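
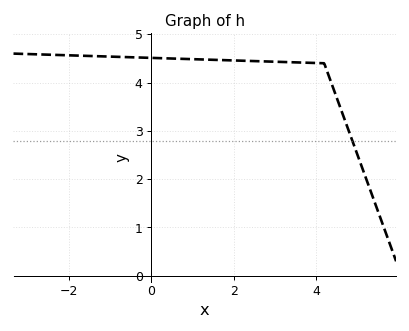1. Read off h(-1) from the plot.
4.54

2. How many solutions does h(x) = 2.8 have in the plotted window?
1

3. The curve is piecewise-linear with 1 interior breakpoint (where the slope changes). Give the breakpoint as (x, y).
(4.2, 4.4)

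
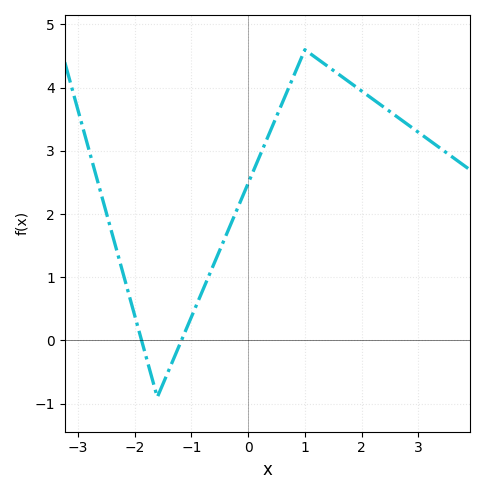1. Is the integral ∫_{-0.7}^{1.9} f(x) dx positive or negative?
positive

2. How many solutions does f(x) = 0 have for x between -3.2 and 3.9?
2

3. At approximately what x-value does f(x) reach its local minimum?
-1.6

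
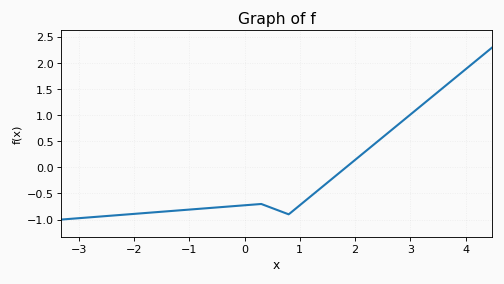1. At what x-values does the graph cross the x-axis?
1.84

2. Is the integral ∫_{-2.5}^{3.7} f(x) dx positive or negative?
negative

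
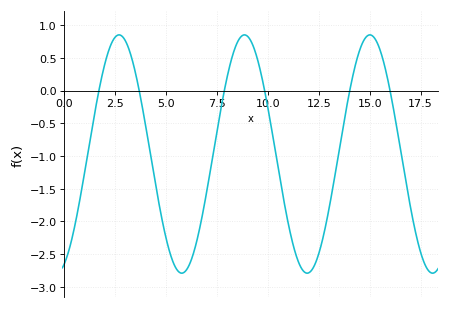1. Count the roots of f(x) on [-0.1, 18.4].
6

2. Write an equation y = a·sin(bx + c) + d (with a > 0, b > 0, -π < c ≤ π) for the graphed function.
y = 1.82sin(1.02x - 1.17) - 0.97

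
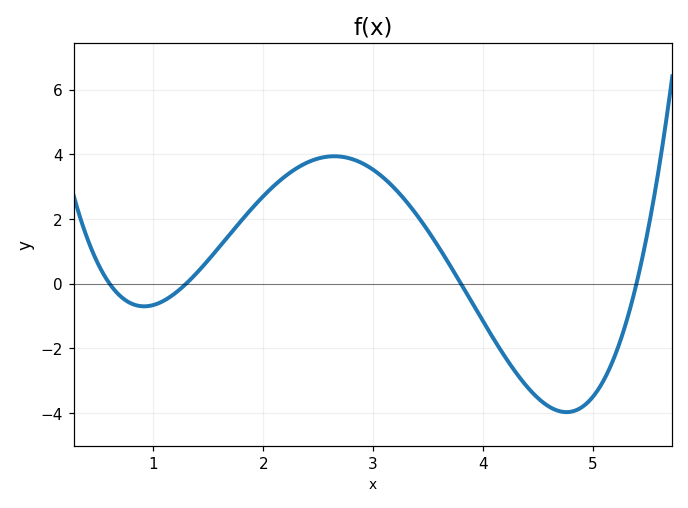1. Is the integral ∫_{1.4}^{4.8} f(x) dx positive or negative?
positive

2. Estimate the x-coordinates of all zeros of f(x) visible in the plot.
0.6, 1.3, 3.8, 5.4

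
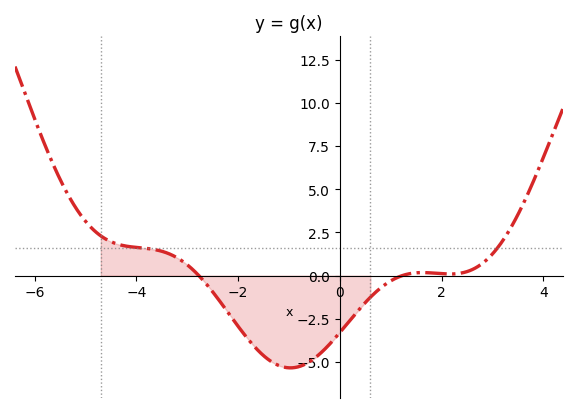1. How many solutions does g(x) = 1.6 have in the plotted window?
2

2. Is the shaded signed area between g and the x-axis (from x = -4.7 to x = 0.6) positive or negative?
negative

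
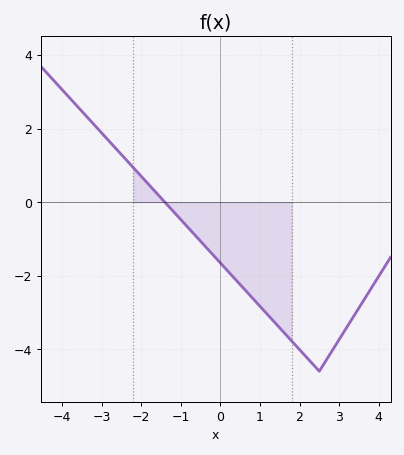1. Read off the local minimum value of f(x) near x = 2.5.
-4.6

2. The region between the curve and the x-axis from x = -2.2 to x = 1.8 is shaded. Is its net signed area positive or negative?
negative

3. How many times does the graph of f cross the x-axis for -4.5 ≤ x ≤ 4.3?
1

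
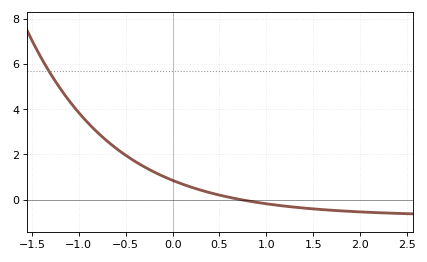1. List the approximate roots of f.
0.7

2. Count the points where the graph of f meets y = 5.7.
1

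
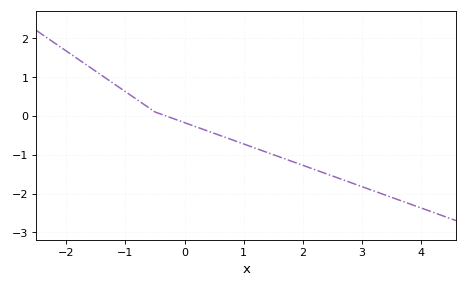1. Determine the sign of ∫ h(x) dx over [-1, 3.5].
negative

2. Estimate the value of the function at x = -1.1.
0.728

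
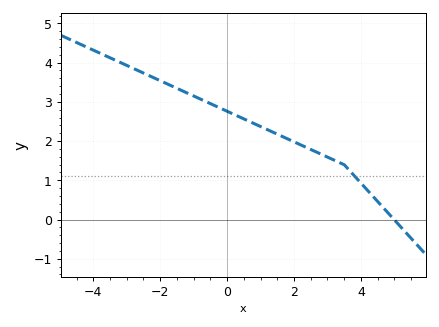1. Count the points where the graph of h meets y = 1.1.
1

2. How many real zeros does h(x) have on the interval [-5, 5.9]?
1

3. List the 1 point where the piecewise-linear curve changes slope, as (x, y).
(3.5, 1.4)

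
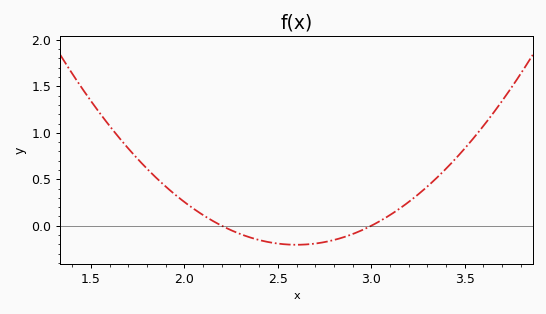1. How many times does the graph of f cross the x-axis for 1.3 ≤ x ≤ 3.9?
2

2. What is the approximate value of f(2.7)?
-0.192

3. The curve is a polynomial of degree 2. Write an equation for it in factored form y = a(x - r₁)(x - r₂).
y = 1.28(x - 2.2)(x - 3)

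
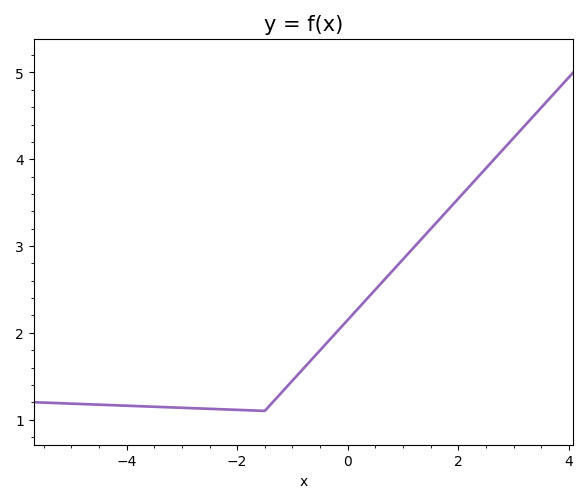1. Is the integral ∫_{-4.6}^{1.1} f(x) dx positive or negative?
positive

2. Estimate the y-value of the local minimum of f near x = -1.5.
1.1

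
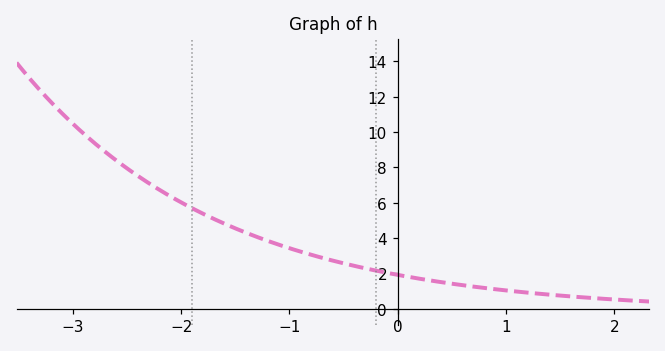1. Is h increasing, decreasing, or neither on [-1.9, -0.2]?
decreasing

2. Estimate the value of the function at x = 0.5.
1.42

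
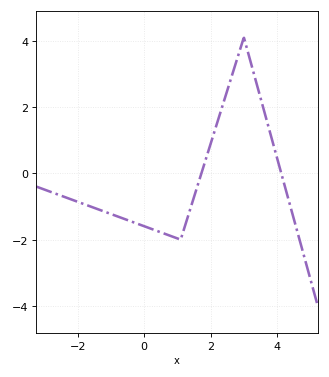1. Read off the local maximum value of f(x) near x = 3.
4.1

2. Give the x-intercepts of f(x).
1.72, 4.13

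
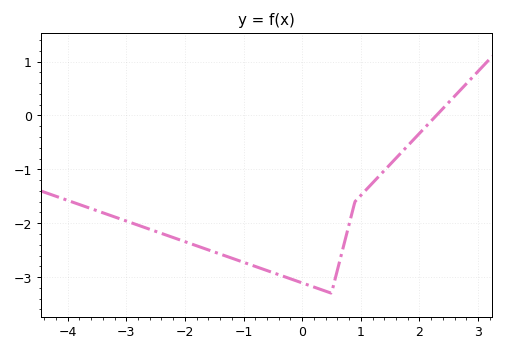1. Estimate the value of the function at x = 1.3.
-1.14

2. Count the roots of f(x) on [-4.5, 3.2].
1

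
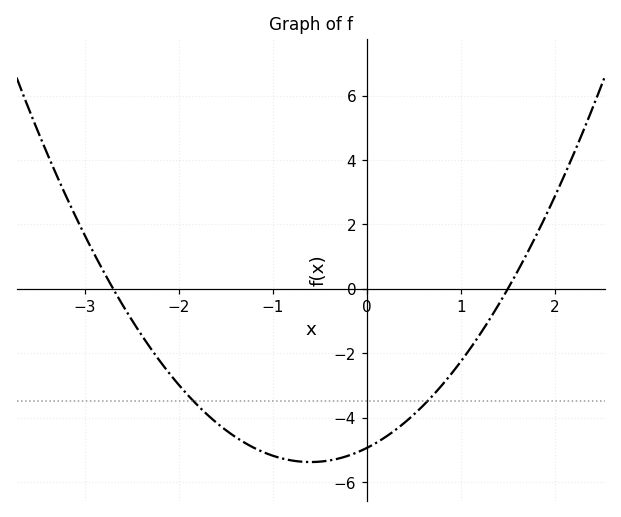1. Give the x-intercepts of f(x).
-2.7, 1.5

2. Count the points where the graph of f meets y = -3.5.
2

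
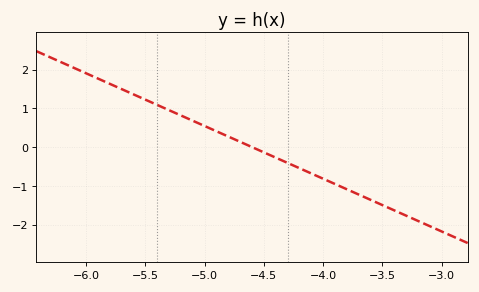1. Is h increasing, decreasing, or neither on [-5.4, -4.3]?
decreasing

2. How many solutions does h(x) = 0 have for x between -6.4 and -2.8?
1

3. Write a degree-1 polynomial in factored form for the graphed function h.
y = -1.36(x + 4.6)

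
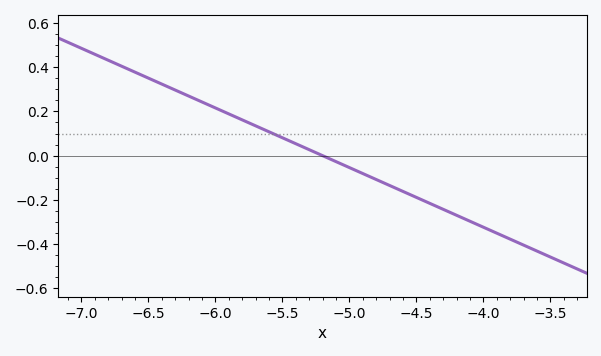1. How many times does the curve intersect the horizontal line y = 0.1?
1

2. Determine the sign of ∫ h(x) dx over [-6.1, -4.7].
positive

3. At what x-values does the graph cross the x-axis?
-5.2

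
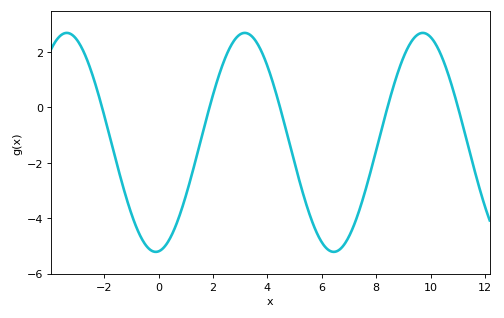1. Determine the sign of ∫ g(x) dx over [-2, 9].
negative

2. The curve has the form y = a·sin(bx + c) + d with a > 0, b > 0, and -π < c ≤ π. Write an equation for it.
y = 3.95sin(0.96x - 1.47) - 1.27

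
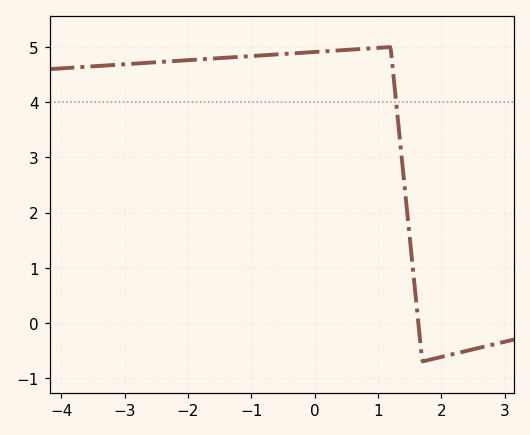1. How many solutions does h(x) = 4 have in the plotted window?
1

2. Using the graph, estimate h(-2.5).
4.73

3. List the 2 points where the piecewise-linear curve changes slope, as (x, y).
(1.2, 5); (1.7, -0.7)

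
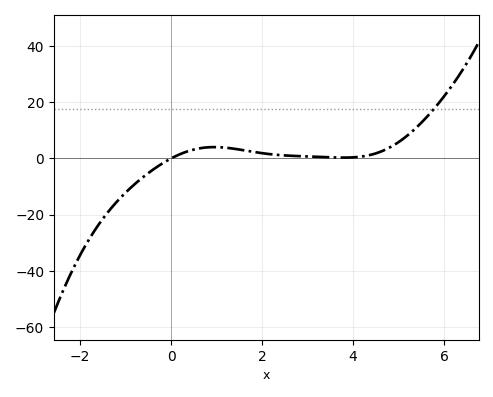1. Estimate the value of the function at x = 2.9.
0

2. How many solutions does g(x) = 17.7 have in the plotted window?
1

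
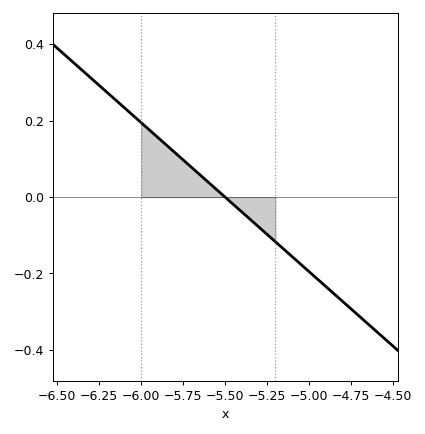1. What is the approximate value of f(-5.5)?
0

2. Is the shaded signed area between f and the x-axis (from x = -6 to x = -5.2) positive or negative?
positive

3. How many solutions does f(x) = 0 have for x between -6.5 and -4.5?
1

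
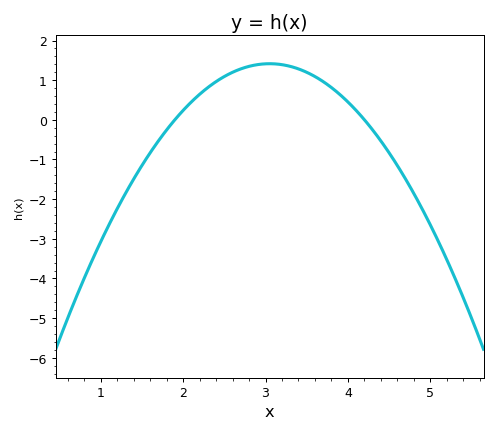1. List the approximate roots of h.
1.9, 4.2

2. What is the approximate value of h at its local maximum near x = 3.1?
1.42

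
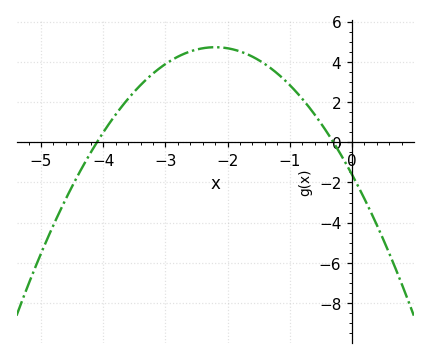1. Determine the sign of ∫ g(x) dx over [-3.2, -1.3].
positive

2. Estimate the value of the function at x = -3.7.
1.78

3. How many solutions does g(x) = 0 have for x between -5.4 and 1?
2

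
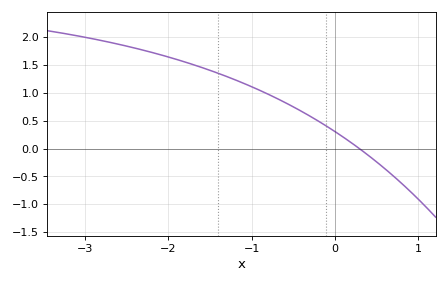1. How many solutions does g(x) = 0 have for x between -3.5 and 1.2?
1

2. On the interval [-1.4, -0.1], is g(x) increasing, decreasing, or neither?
decreasing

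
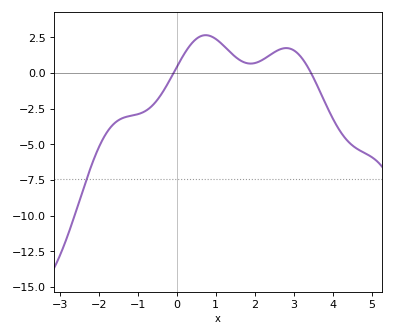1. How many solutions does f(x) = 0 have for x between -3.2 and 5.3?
2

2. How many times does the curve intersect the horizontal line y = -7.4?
1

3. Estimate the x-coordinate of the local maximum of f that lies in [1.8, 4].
2.81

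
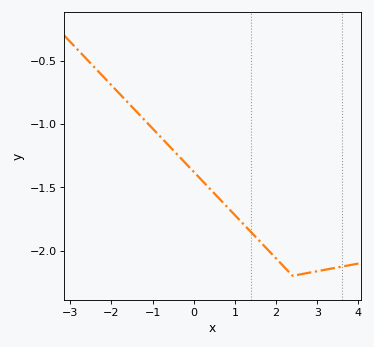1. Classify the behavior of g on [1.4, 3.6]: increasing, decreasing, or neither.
neither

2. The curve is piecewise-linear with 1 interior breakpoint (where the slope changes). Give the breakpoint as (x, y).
(2.4, -2.2)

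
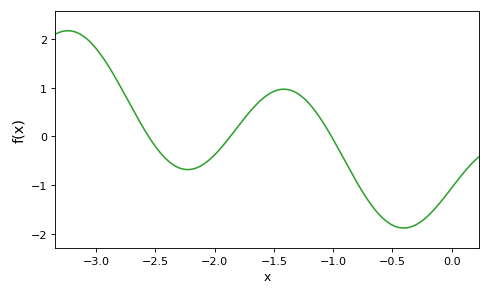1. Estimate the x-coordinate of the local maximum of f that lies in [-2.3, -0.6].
-1.4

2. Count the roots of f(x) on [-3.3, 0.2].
3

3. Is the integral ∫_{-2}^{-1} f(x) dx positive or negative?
positive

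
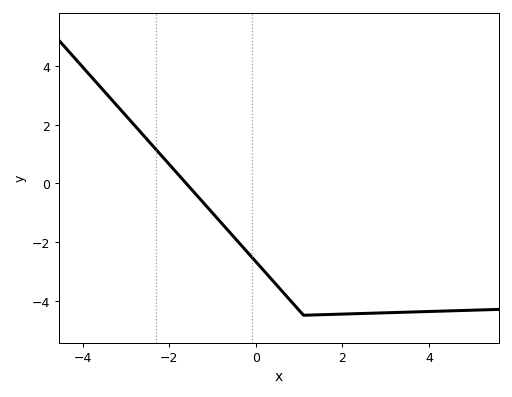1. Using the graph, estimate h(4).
-4.37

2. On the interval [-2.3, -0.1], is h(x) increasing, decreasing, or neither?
decreasing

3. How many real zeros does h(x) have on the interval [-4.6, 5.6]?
1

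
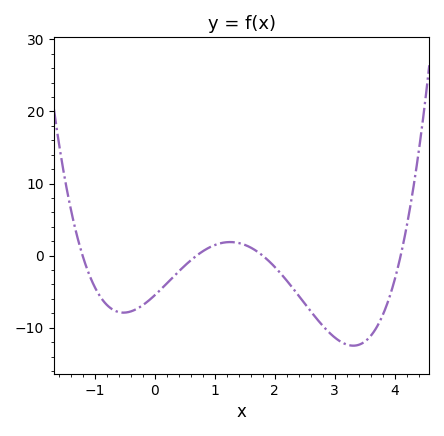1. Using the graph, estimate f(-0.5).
-8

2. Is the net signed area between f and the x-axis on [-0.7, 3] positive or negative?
negative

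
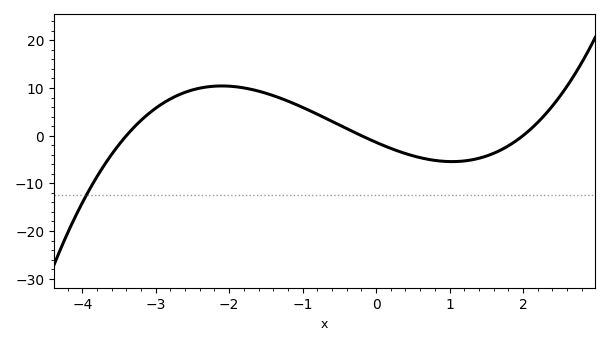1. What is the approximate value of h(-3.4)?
0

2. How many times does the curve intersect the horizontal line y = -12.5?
1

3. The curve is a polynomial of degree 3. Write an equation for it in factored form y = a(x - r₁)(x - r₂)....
y = 1.03(x + 3.4)(x + 0.2)(x - 2)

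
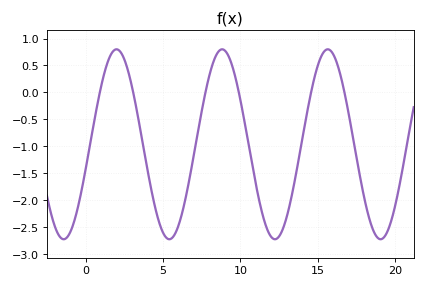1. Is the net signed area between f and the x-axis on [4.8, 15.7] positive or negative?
negative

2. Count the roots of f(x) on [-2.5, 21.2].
6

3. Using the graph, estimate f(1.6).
0.7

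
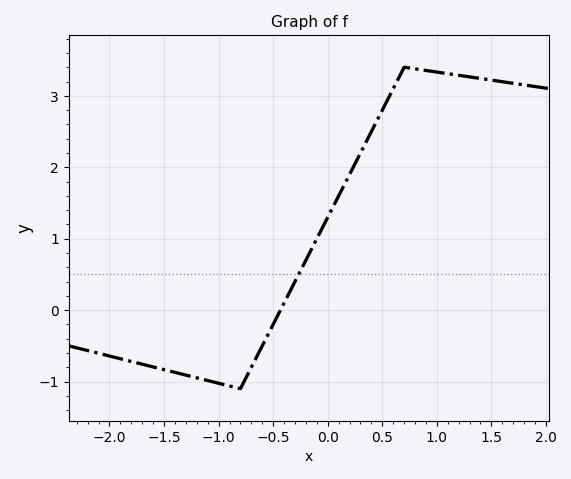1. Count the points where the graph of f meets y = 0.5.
1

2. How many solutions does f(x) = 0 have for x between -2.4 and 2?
1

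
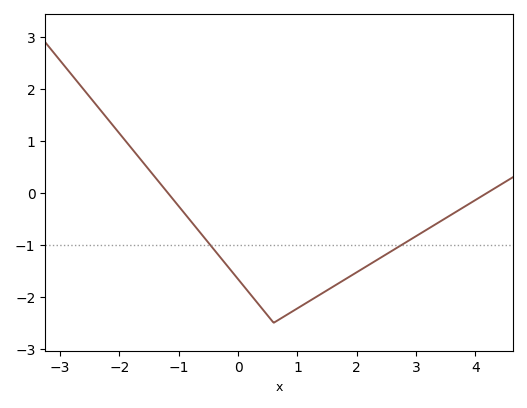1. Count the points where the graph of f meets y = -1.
2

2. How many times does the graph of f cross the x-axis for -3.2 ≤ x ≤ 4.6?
2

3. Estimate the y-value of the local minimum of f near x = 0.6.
-2.5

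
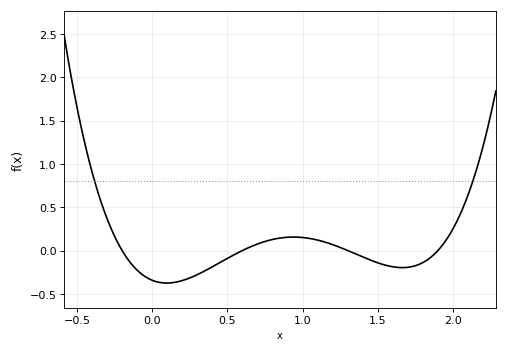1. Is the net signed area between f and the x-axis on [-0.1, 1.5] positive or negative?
negative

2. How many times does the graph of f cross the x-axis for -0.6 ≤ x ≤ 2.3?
4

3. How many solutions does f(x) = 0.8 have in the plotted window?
2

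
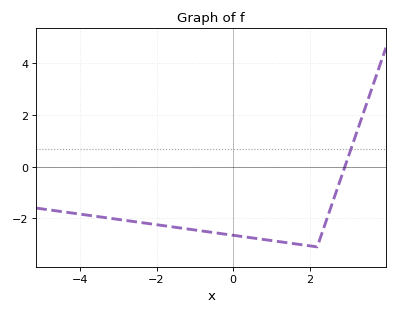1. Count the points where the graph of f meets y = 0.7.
1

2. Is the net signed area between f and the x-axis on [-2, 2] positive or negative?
negative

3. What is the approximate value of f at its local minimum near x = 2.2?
-3.1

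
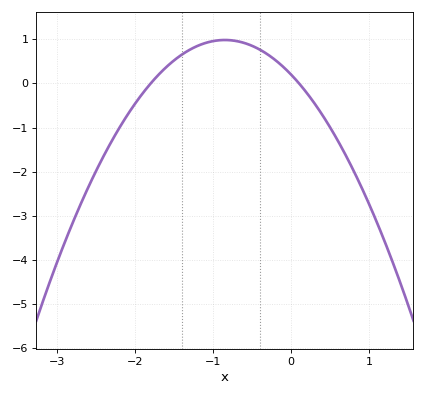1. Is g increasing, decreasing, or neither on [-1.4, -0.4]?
neither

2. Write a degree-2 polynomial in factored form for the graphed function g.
y = -1.09(x + 1.8)(x - 0.1)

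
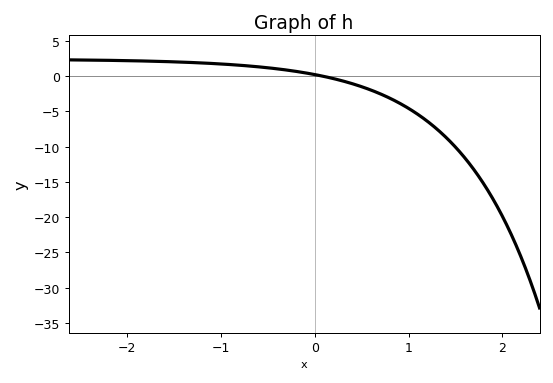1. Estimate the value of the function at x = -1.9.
2.16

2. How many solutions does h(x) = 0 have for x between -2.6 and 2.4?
1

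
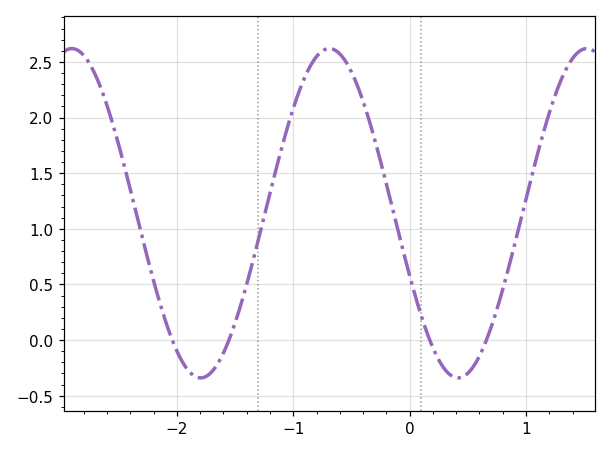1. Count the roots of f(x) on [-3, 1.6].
4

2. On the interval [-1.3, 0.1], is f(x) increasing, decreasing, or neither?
neither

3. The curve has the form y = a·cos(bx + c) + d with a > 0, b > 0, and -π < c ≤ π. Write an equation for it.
y = 1.48cos(2.84x + 1.96) + 1.14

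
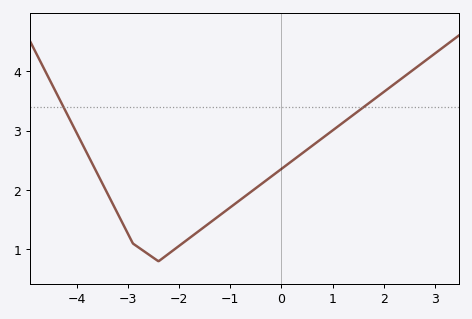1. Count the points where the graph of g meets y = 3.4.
2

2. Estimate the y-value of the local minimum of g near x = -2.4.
0.8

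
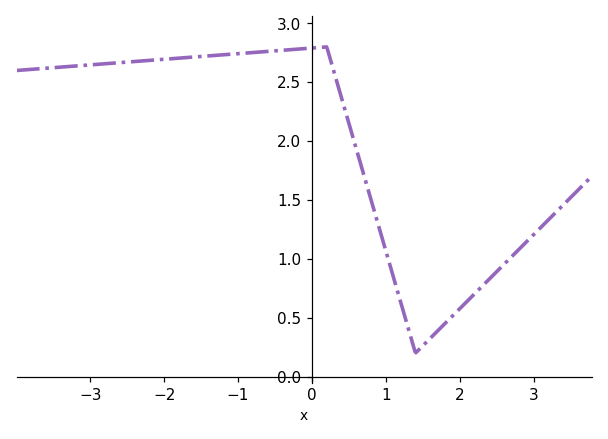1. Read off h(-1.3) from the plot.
2.73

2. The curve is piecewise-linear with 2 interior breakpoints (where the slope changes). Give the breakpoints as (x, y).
(0.2, 2.8); (1.4, 0.2)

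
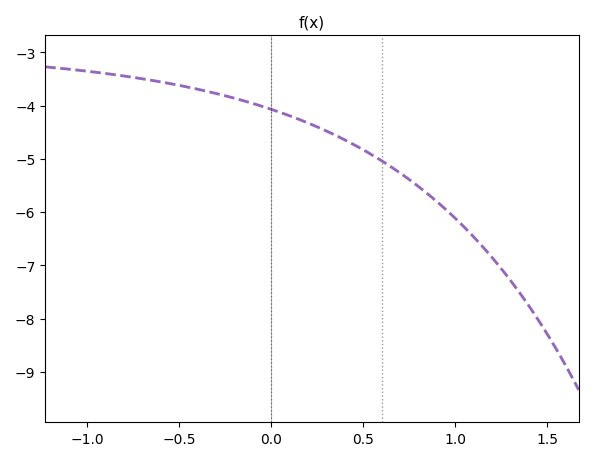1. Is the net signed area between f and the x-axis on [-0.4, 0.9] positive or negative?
negative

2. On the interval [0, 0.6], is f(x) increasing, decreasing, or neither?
decreasing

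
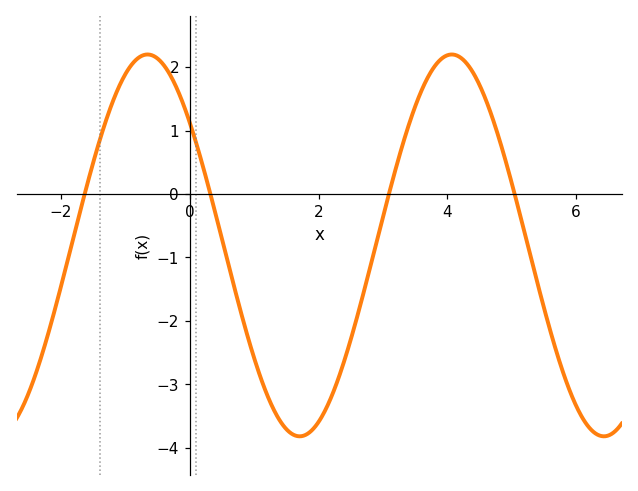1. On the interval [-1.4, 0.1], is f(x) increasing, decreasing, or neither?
neither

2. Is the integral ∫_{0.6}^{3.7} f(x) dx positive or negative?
negative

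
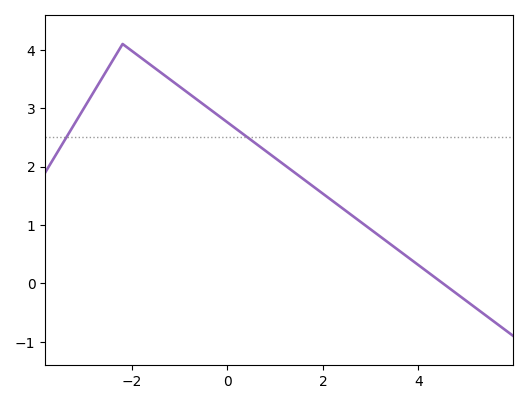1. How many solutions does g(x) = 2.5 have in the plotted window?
2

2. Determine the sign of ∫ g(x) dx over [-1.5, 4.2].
positive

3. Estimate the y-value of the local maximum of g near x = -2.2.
4.1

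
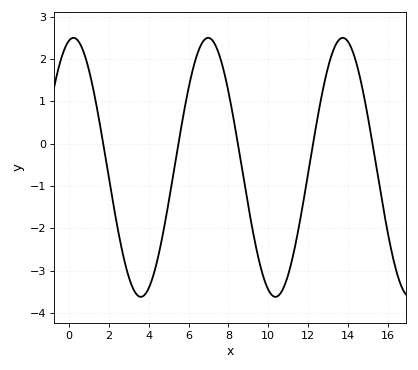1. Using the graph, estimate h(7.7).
1.8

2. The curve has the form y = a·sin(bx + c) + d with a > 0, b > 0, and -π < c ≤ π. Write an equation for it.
y = 3.06sin(0.93x + 1.4) - 0.56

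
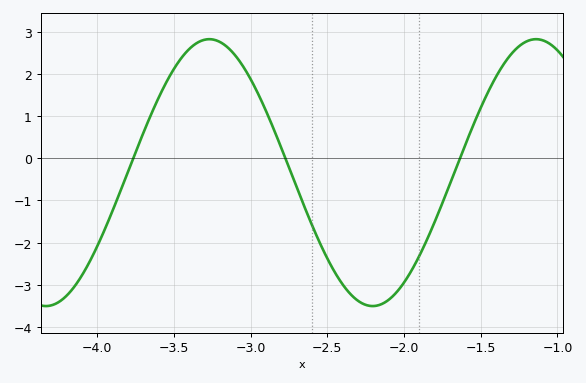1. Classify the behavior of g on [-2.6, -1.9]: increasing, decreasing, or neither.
neither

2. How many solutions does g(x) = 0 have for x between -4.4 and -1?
3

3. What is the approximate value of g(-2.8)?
0.244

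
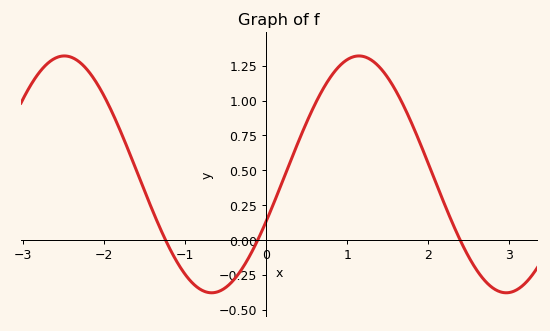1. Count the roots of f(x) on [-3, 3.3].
3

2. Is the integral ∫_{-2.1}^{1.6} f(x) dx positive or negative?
positive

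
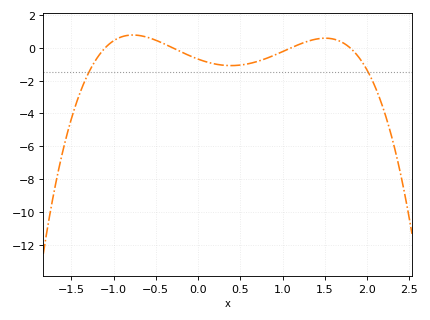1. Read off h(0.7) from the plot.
-0.832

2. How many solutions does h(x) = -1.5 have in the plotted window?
2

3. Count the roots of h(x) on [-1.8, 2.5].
4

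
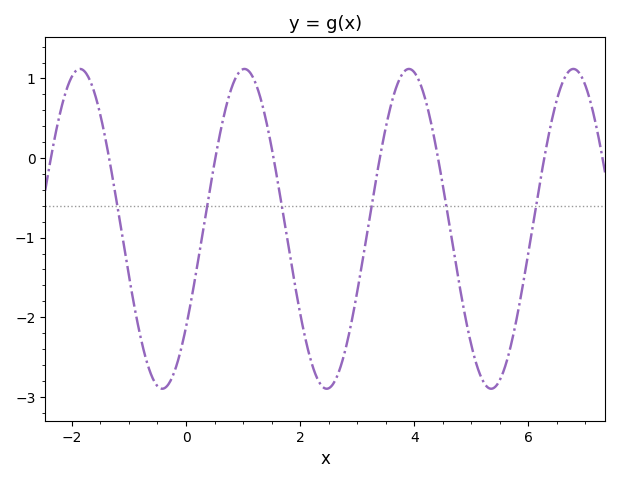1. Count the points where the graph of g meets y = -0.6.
6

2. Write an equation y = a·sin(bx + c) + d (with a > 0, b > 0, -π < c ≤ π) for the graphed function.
y = 2.01sin(2.2x - 0.66) - 0.89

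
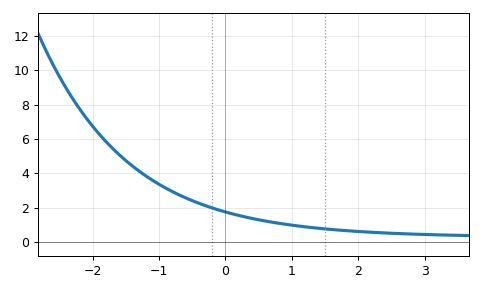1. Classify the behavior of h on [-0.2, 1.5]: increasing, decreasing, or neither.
decreasing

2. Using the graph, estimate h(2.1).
0.6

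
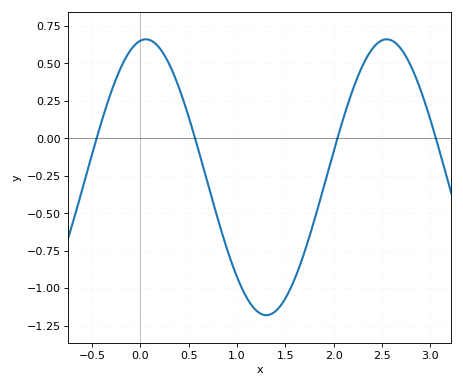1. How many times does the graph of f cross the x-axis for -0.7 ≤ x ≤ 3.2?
4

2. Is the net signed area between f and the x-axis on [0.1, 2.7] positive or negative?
negative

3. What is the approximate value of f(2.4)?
0.595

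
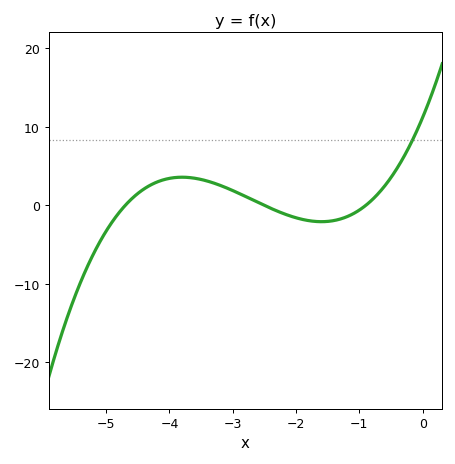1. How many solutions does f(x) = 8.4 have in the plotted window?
1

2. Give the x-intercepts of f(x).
-4.7, -2.5, -0.9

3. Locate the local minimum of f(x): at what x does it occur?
-1.6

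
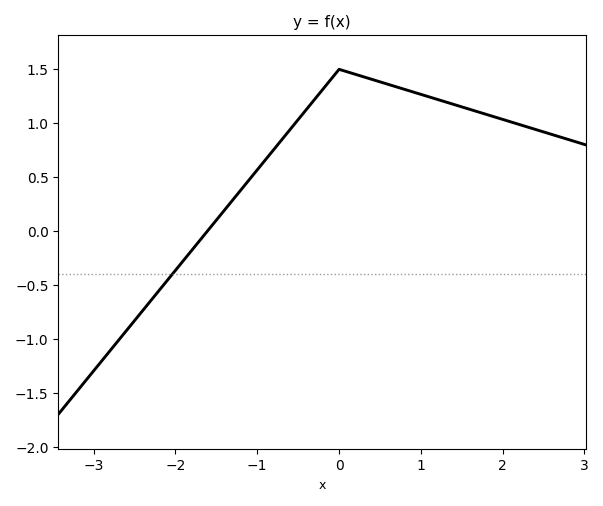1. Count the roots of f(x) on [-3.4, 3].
1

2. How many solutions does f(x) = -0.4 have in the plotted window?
1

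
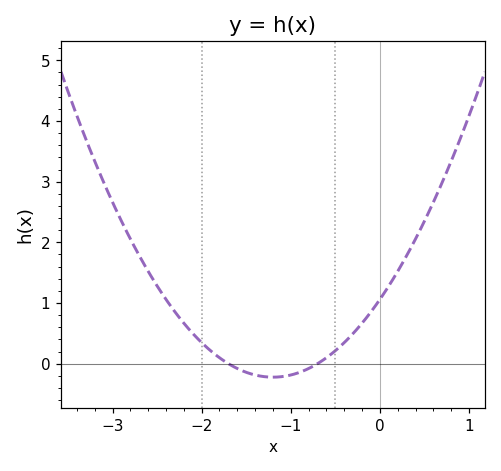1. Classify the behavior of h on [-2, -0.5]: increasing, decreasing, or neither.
neither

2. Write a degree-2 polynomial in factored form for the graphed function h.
y = 0.89(x + 1.7)(x + 0.7)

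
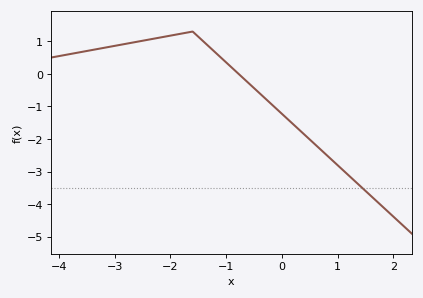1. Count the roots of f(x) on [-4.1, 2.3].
1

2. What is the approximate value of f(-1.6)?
1.3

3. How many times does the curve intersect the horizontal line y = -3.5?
1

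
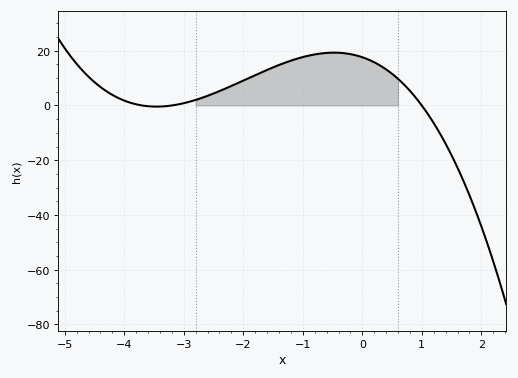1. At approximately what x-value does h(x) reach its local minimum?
-3.4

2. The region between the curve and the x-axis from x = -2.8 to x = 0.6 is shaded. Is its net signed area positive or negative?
positive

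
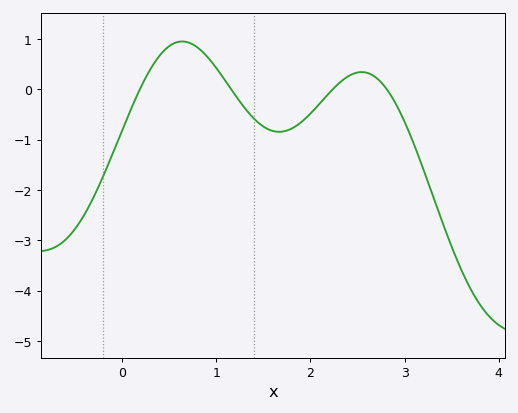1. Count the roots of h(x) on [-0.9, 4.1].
4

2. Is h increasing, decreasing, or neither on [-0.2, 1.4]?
neither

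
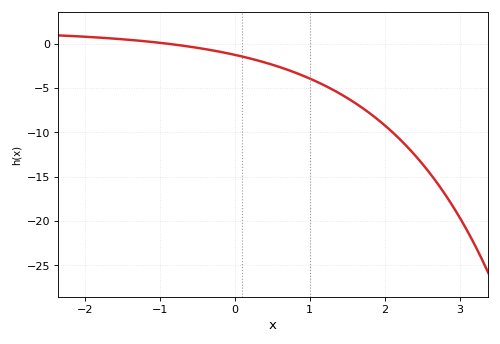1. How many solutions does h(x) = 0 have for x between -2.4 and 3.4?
1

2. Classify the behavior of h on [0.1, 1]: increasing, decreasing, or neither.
decreasing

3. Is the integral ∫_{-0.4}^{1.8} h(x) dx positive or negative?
negative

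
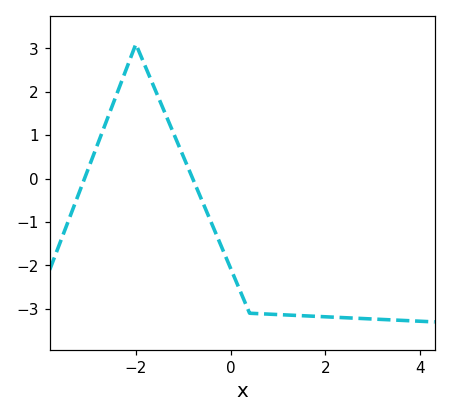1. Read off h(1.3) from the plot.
-3.15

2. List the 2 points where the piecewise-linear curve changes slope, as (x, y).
(-2, 3.1); (0.4, -3.1)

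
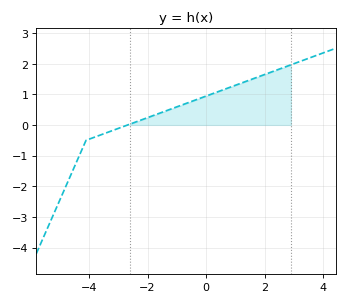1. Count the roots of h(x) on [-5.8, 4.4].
1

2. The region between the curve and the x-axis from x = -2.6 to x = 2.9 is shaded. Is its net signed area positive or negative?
positive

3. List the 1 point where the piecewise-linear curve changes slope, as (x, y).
(-4.1, -0.5)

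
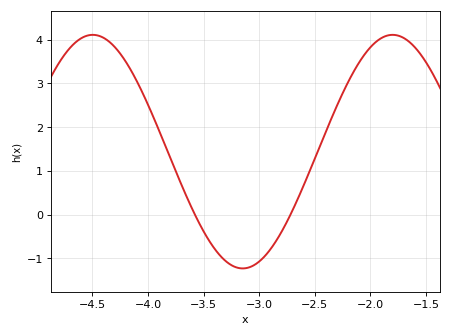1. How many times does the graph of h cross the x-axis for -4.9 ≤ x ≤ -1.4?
2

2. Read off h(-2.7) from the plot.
0.1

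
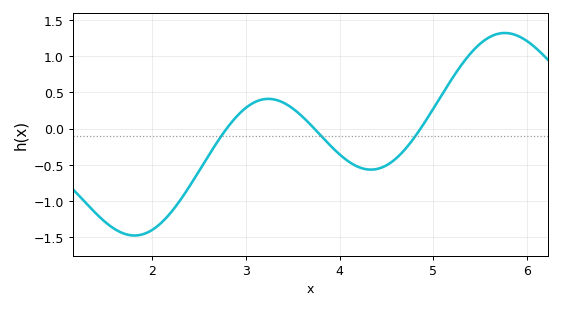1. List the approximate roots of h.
2.8, 3.7, 4.9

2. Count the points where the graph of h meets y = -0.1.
3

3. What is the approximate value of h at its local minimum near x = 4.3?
-0.55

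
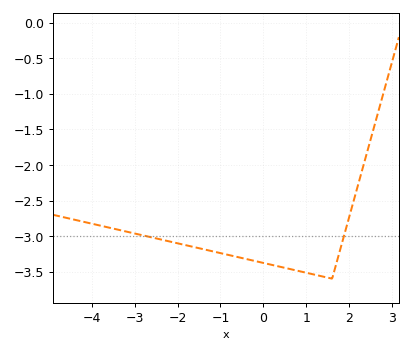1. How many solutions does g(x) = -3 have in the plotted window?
2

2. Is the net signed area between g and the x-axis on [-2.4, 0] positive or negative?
negative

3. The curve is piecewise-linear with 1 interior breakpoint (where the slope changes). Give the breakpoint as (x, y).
(1.6, -3.6)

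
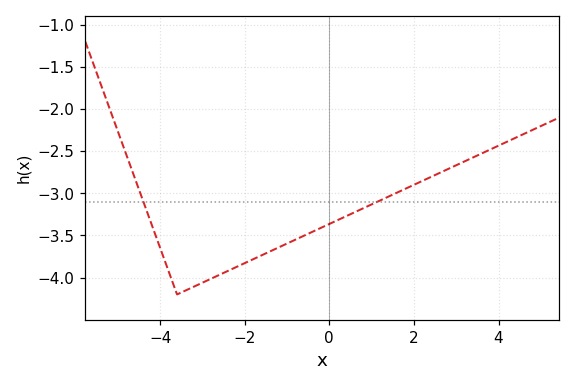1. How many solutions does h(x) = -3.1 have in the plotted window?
2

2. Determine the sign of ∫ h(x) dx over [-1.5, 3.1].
negative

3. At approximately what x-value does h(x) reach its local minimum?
-3.6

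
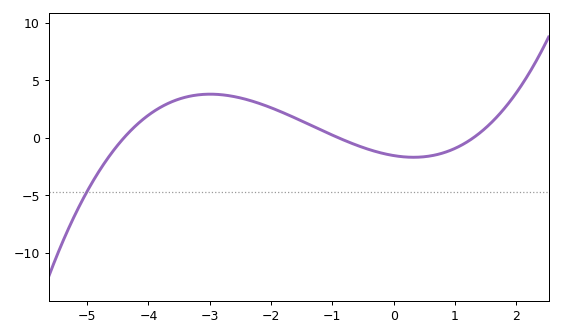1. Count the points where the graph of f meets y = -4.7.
1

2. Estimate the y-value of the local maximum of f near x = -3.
4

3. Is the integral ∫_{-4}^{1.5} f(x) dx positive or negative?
positive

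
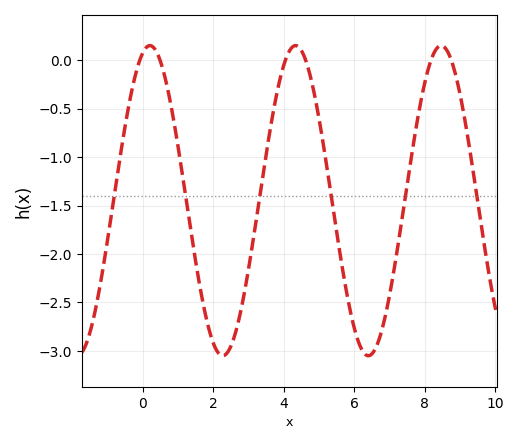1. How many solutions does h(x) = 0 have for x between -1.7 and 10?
6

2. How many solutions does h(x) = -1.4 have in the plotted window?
6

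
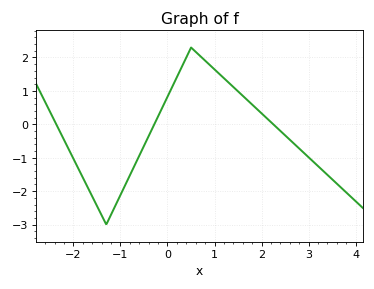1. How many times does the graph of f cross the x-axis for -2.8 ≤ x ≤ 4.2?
3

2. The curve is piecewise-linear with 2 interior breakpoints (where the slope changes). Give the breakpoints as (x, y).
(-1.3, -3); (0.5, 2.3)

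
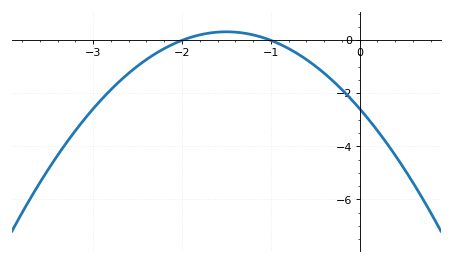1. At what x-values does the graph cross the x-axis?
-2, -1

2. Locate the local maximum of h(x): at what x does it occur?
-1.5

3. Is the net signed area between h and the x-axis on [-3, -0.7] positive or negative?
negative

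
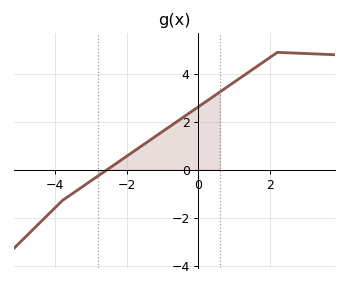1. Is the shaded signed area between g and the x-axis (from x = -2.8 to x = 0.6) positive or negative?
positive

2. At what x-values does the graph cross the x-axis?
-2.6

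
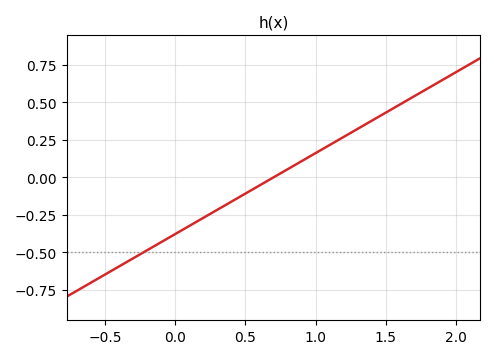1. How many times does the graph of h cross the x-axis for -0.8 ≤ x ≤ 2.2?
1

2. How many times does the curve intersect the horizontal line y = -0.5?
1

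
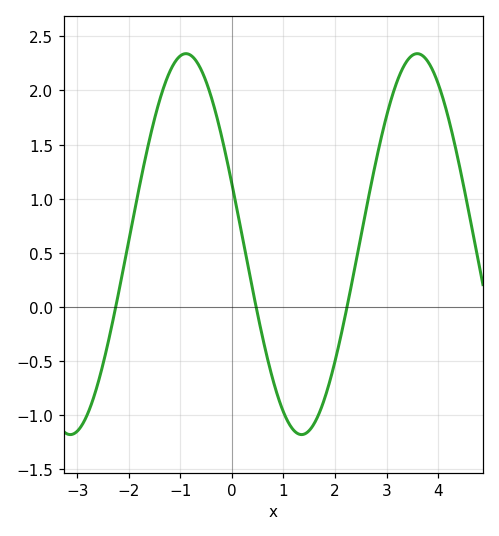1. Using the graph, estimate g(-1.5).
1.74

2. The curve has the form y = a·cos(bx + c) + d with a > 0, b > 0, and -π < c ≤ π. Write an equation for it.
y = 1.76cos(1.4x + 1.25) + 0.58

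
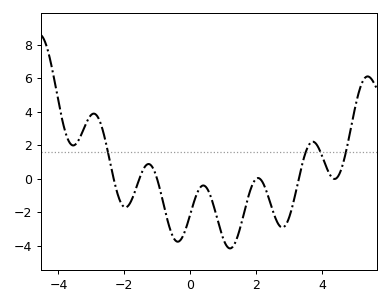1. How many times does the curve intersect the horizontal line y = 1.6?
4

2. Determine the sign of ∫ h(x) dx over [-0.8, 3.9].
negative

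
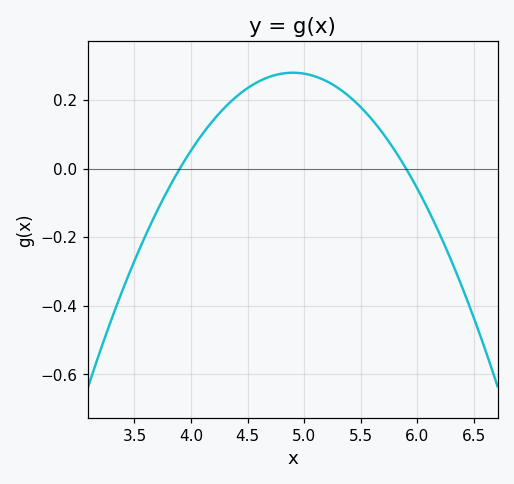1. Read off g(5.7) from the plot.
0.1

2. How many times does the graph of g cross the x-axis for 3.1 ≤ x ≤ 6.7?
2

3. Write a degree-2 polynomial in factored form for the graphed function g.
y = -0.28(x - 3.9)(x - 5.9)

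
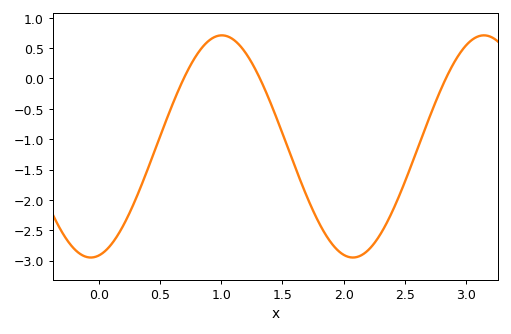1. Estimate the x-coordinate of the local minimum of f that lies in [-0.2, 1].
-0.068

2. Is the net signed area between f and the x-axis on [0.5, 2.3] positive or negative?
negative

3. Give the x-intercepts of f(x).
0.693, 1.32, 2.84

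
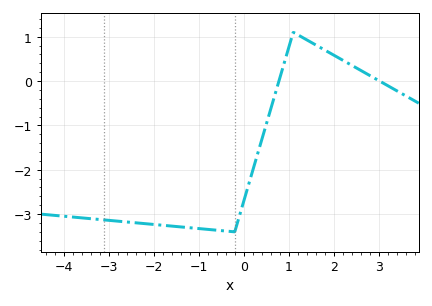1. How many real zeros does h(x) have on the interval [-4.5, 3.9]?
2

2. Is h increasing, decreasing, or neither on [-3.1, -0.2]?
decreasing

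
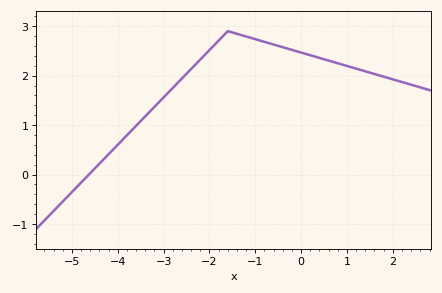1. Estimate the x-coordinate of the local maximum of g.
-1.6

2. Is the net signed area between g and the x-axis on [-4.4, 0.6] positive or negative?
positive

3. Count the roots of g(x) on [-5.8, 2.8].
1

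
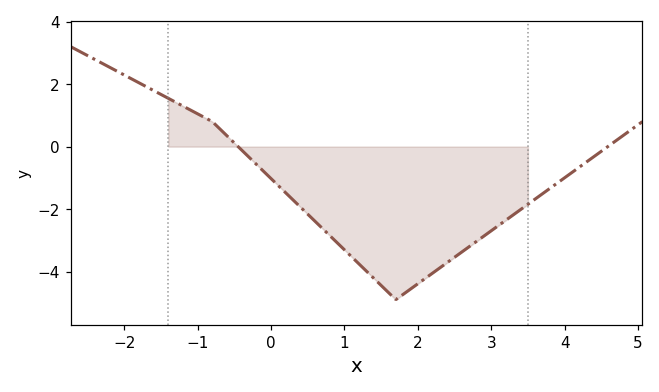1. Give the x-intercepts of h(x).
-0.449, 4.59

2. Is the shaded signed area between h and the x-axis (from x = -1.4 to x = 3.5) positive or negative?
negative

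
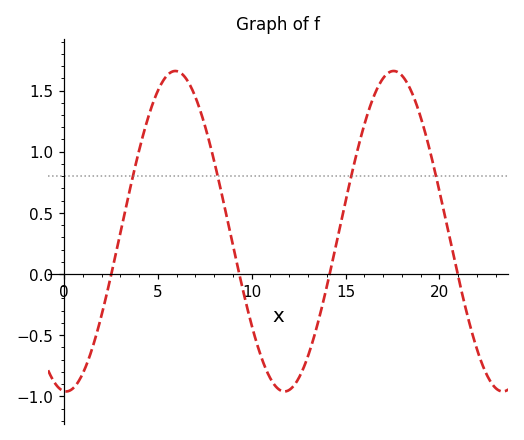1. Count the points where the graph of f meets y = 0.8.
4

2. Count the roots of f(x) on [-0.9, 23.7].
4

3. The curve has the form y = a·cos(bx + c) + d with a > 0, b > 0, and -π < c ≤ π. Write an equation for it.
y = 1.31cos(0.54x + 3.08) + 0.35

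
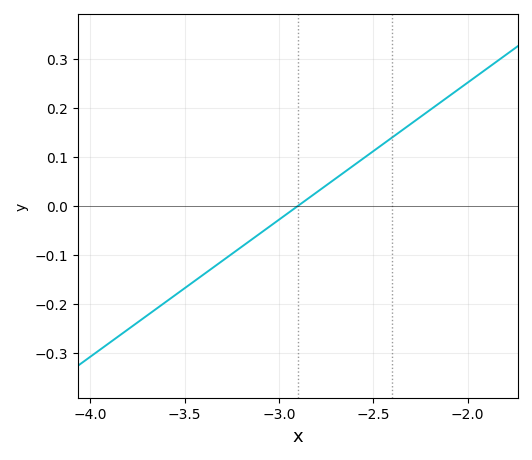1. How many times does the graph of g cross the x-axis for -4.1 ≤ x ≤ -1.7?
1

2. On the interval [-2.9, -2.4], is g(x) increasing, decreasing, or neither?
increasing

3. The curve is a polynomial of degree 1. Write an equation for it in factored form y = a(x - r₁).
y = 0.28(x + 2.9)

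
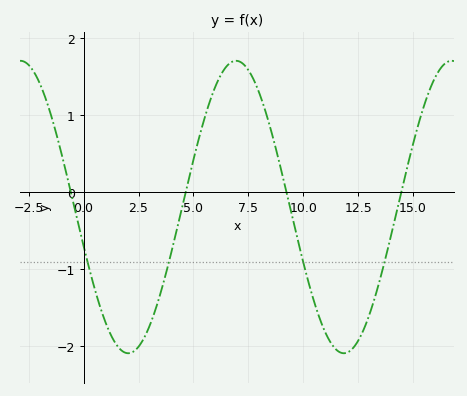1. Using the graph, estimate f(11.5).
-2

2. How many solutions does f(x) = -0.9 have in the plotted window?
4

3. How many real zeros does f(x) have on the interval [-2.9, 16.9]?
4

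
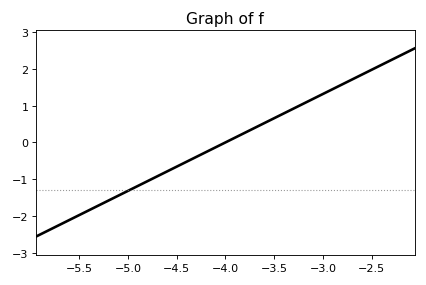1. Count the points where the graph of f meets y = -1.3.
1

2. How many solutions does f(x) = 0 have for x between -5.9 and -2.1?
1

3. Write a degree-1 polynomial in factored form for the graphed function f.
y = 1.32(x + 4)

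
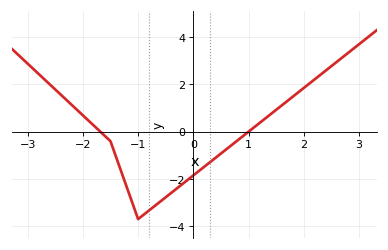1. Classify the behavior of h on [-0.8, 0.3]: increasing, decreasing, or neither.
increasing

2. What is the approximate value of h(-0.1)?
-2.04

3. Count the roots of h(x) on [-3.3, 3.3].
2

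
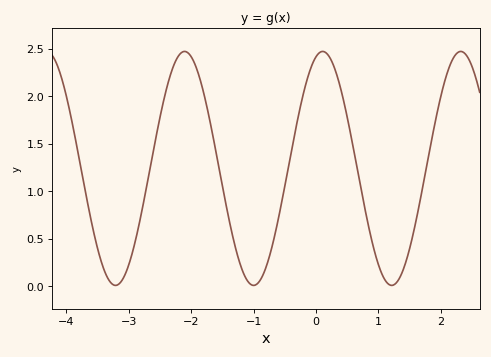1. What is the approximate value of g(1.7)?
1.01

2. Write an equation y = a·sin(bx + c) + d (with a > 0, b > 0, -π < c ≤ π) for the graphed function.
y = 1.23sin(2.84x + 1.27) + 1.24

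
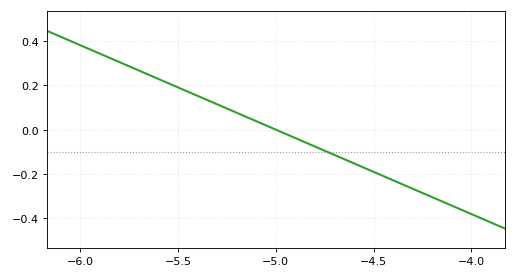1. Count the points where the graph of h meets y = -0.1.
1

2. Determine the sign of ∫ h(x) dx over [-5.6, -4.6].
positive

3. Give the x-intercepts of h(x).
-5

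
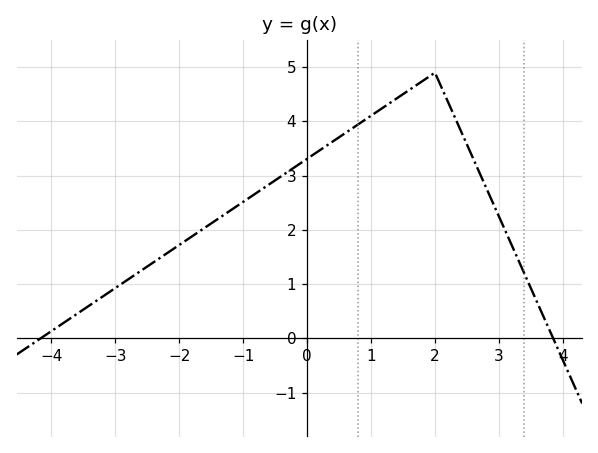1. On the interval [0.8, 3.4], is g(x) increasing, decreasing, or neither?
neither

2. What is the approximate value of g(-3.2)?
0.768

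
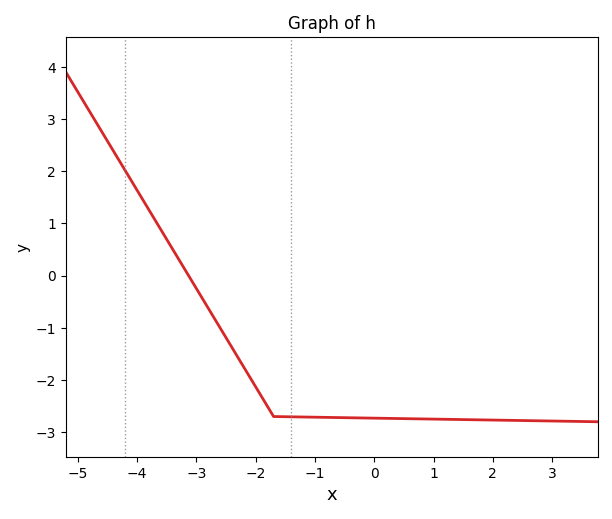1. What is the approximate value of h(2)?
-2.77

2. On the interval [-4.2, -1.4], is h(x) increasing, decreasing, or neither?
decreasing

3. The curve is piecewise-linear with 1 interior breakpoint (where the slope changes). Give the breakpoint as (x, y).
(-1.7, -2.7)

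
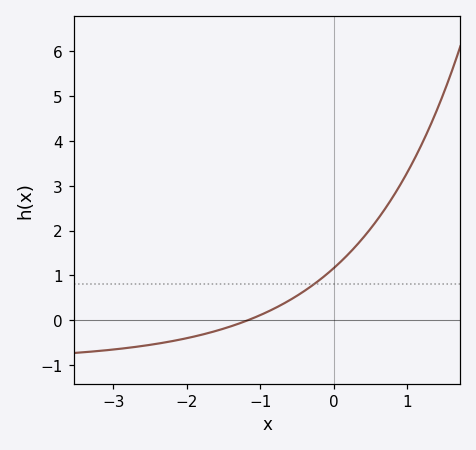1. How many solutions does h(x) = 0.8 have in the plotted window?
1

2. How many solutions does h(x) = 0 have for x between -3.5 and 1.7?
1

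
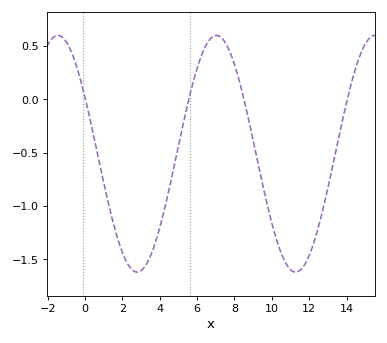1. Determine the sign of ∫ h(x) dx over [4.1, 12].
negative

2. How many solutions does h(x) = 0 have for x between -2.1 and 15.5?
4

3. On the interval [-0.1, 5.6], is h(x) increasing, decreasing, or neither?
neither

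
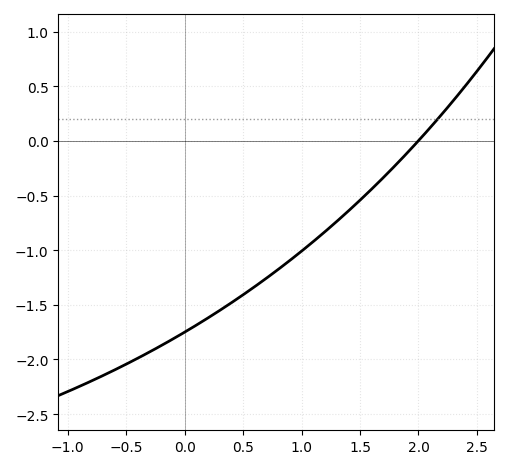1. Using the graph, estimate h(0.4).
-1.5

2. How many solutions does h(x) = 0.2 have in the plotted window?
1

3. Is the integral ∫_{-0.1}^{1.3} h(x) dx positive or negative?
negative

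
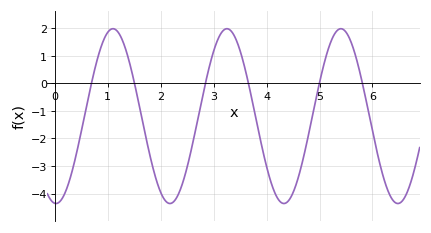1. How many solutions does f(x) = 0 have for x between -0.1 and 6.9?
6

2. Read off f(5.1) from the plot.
0.815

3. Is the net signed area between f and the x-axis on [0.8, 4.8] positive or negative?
negative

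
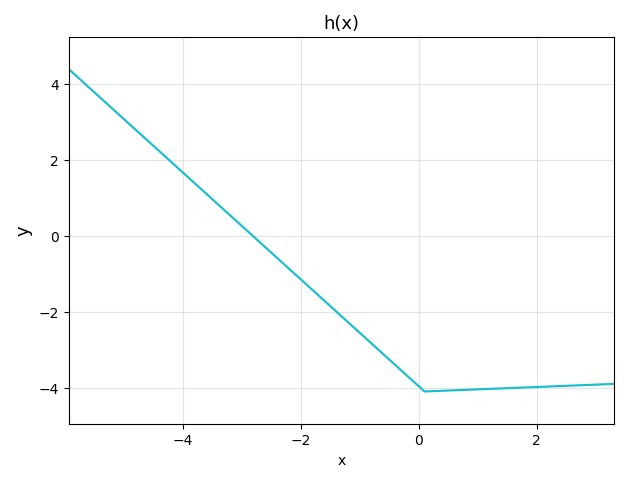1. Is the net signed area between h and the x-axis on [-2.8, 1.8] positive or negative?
negative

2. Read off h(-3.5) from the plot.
0.973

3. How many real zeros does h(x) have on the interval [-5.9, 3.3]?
1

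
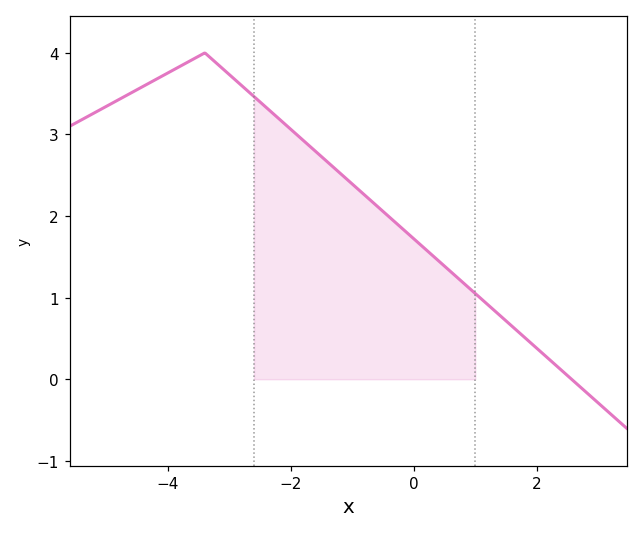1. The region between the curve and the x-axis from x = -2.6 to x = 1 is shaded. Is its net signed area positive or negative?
positive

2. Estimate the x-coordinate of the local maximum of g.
-3.4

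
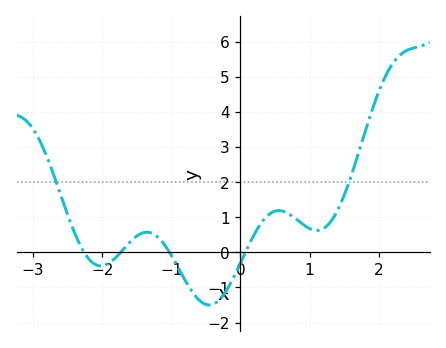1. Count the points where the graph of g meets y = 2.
2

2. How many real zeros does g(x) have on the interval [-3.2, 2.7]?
4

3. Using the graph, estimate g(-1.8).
-0.1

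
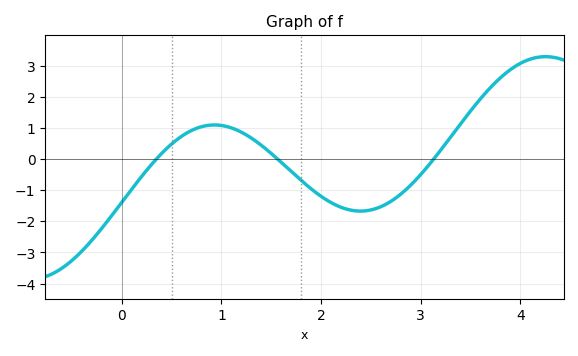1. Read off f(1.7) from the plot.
-0.4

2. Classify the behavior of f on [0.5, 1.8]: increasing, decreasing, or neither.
neither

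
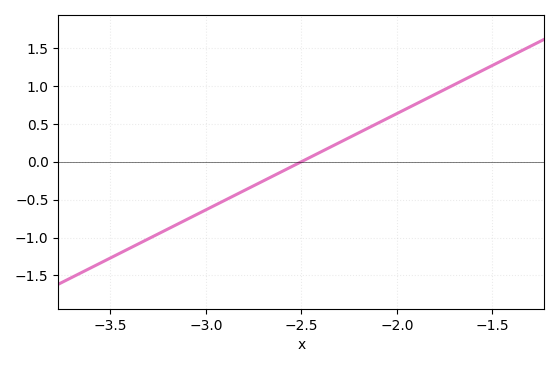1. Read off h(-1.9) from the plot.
0.75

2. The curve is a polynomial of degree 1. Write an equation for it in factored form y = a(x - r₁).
y = 1.27(x + 2.5)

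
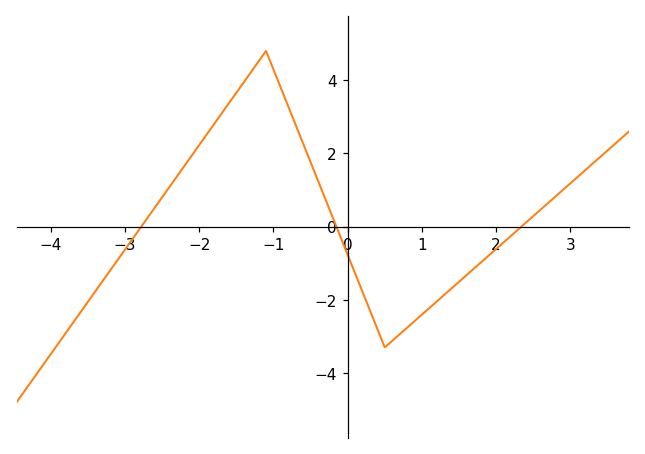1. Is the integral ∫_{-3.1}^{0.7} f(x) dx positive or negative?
positive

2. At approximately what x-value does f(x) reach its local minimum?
0.6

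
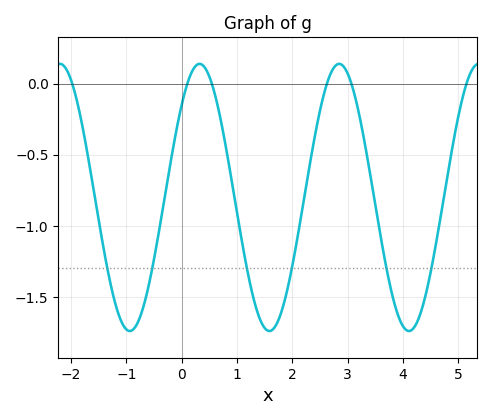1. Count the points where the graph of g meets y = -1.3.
6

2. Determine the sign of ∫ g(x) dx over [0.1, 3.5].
negative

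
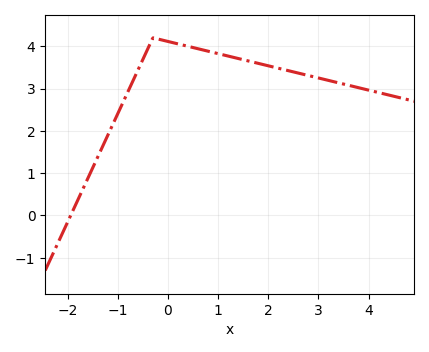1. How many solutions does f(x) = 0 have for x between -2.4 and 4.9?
1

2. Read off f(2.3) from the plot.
3.5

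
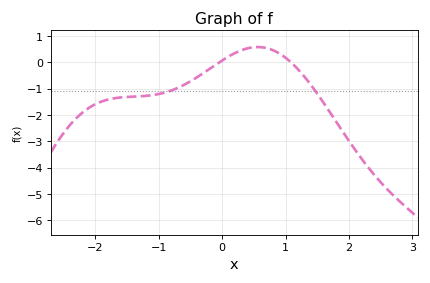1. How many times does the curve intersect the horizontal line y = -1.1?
2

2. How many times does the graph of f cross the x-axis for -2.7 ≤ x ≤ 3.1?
2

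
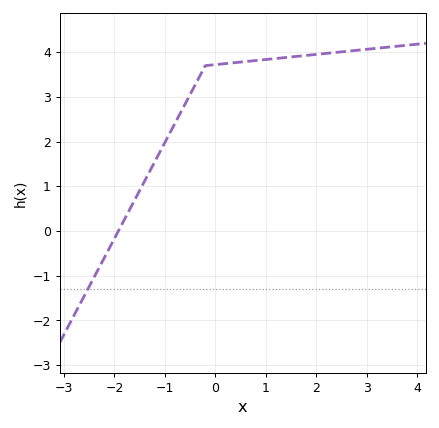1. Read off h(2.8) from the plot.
4.04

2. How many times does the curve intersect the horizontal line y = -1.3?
1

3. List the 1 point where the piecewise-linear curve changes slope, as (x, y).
(-0.2, 3.7)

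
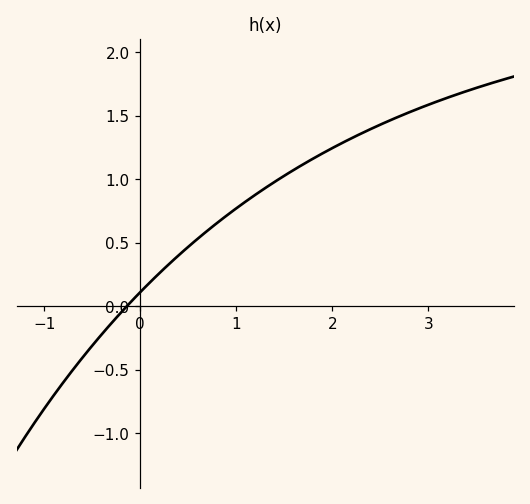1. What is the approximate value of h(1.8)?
1.16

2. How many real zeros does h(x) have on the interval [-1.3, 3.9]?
1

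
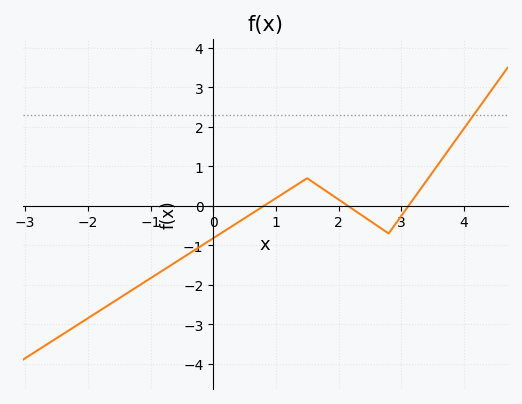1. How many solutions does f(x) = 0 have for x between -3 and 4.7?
3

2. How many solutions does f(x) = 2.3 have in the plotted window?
1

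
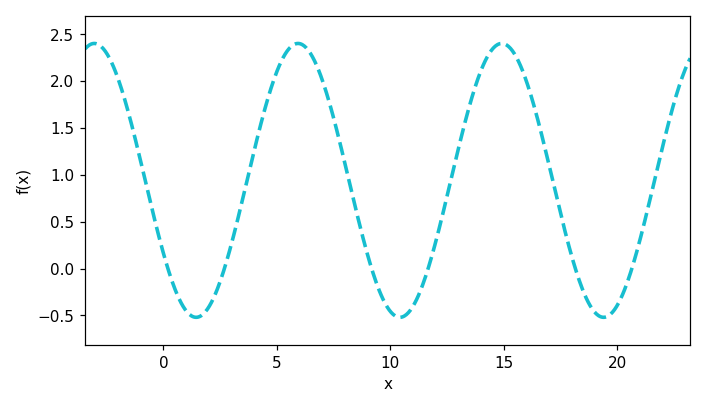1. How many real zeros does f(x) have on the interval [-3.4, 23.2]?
6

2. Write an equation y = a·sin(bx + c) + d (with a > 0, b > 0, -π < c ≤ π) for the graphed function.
y = 1.46sin(0.7x - 2.58) + 0.94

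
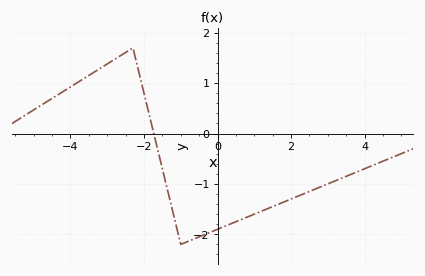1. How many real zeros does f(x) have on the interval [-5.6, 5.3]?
1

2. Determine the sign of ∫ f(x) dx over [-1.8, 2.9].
negative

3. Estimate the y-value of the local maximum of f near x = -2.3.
1.7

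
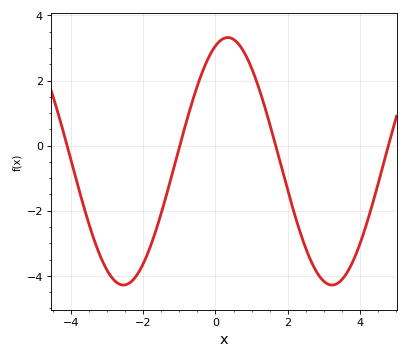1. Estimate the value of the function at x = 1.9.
-1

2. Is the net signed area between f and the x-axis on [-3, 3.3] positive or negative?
negative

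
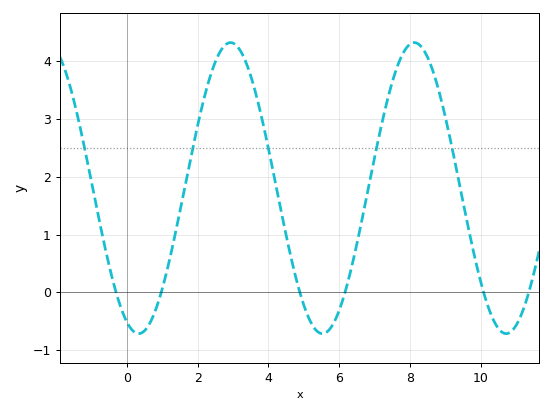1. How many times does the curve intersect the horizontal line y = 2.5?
5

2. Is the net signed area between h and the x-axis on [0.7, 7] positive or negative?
positive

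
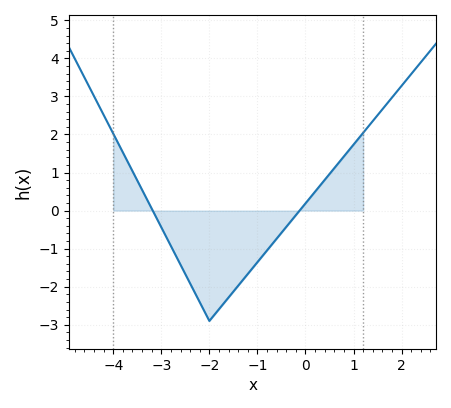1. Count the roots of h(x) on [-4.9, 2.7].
2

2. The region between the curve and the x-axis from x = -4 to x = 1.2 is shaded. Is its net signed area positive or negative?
negative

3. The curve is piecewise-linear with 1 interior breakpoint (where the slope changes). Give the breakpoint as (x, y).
(-2, -2.9)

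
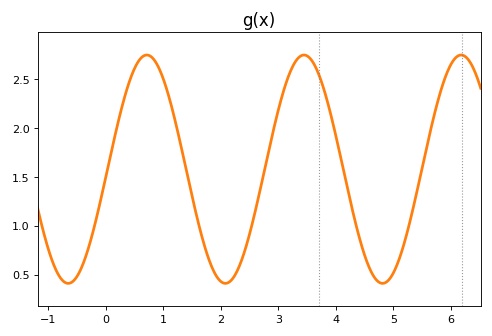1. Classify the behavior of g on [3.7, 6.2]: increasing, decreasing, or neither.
neither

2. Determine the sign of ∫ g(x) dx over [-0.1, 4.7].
positive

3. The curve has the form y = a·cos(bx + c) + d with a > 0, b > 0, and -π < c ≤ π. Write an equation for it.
y = 1.17cos(2.3x - 1.64) + 1.58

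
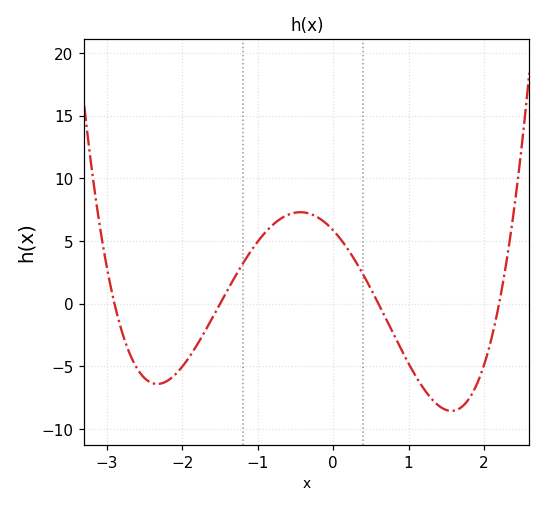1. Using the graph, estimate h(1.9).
-6.5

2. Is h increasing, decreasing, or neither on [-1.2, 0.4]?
neither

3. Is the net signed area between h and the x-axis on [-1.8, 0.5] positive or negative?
positive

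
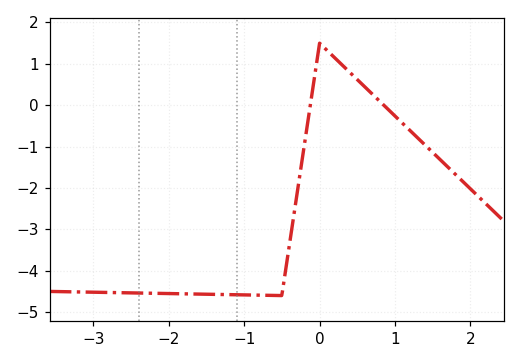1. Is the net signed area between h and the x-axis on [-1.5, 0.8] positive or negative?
negative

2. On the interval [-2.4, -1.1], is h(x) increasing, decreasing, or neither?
decreasing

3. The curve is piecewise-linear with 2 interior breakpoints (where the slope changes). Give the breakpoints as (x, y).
(-0.5, -4.6); (0, 1.5)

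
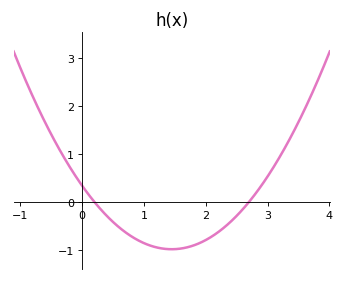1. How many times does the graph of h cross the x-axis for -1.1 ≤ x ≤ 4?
2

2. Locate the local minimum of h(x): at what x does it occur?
1.5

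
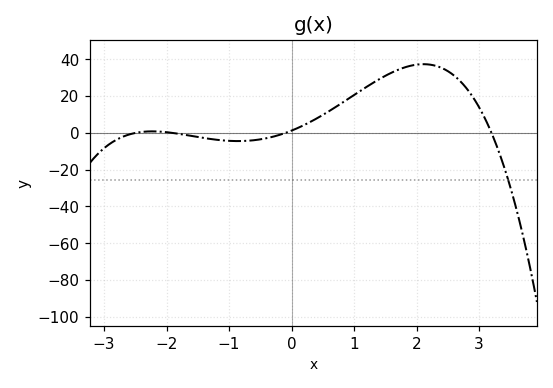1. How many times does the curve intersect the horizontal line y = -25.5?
1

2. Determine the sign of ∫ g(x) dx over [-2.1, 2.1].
positive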